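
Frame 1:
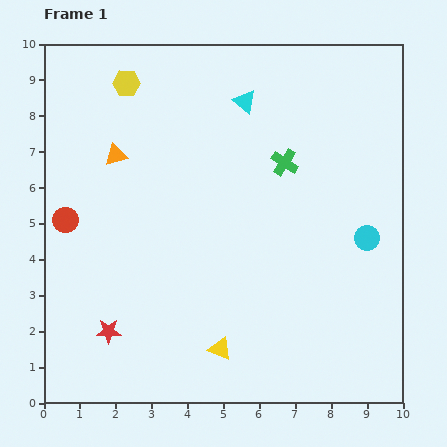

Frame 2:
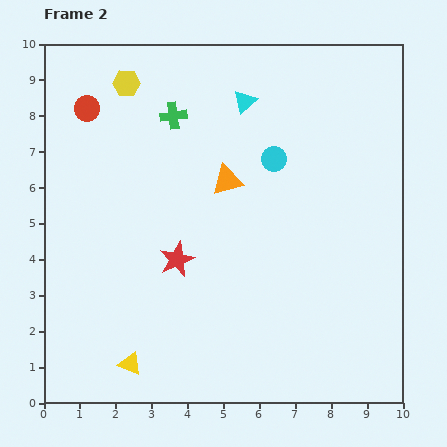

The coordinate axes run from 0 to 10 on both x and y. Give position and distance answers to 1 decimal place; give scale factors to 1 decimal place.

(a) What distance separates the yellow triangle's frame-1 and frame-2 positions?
2.5

The yellow triangle moved from (4.9, 1.5) to (2.4, 1.1), a distance of √(2.5² + 0.4²) ≈ 2.5.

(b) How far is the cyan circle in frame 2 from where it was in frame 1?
3.4

The cyan circle moved from (9.0, 4.6) to (6.4, 6.8), a distance of √(2.6² + 2.2²) ≈ 3.4.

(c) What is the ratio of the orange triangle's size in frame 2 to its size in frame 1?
1.4×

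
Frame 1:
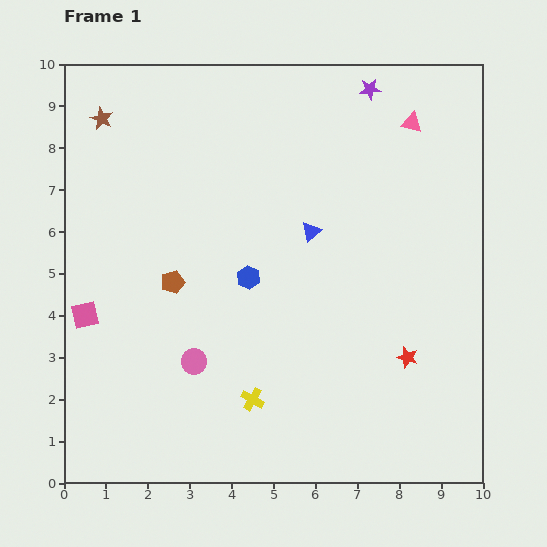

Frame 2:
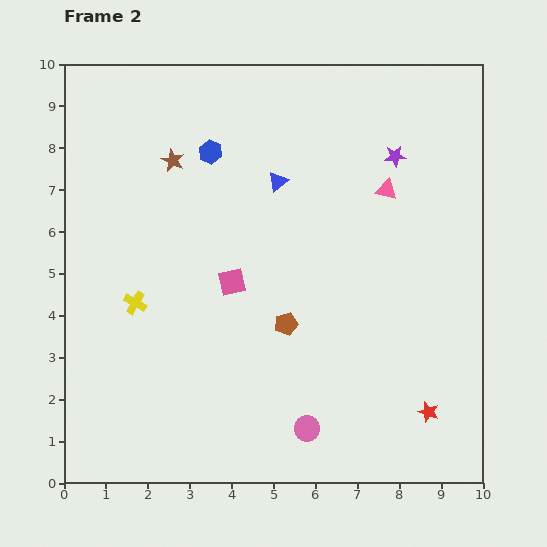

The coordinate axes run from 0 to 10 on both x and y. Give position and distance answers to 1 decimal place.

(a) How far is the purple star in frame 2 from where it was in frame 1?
1.7

The purple star moved from (7.3, 9.4) to (7.9, 7.8), a distance of √(0.6² + 1.6²) ≈ 1.7.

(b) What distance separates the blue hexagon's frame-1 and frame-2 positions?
3.1

The blue hexagon moved from (4.4, 4.9) to (3.5, 7.9), a distance of √(0.9² + 3.0²) ≈ 3.1.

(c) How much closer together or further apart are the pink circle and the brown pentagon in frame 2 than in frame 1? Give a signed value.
+0.5

Distance in frame 1: 2.0. Distance in frame 2: 2.5.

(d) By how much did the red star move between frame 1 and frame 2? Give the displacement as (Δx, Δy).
(0.5, -1.3)

The red star was at (8.2, 3.0) in frame 1 and (8.7, 1.7) in frame 2.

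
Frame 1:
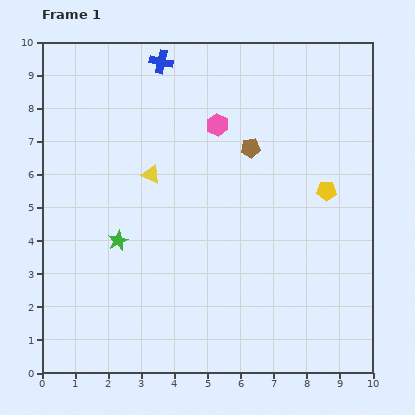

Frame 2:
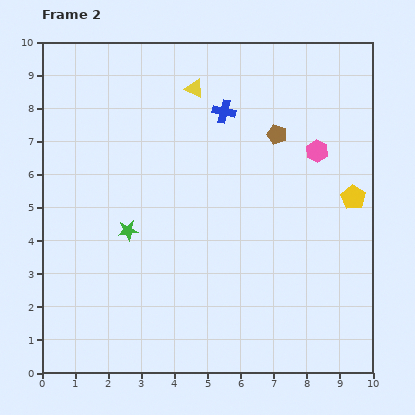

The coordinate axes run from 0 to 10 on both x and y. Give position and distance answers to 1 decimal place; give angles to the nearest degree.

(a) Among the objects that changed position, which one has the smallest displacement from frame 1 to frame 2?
the green star

(moved 0.4)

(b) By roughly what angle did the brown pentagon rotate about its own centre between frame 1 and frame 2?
25° clockwise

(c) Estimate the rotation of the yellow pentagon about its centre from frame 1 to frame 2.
30° clockwise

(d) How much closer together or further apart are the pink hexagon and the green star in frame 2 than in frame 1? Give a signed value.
+1.6

Distance in frame 1: 4.6. Distance in frame 2: 6.2.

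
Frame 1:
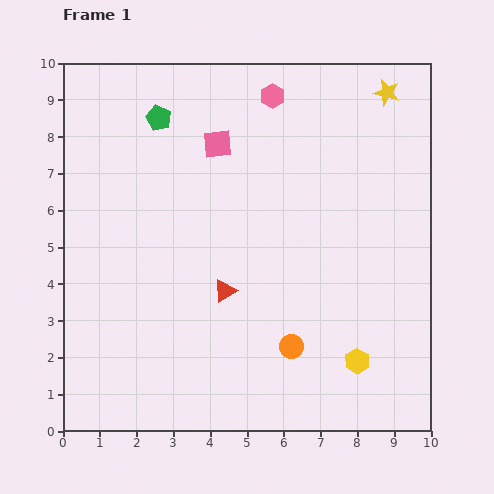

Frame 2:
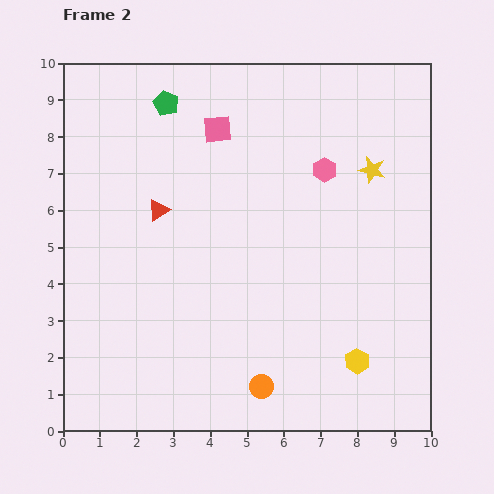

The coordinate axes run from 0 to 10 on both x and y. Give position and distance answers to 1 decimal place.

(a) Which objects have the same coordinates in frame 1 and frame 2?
the yellow hexagon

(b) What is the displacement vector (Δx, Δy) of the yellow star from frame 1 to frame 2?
(-0.4, -2.1)

The yellow star was at (8.8, 9.2) in frame 1 and (8.4, 7.1) in frame 2.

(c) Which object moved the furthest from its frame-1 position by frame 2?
the red triangle

(moved 2.8; next 2.4)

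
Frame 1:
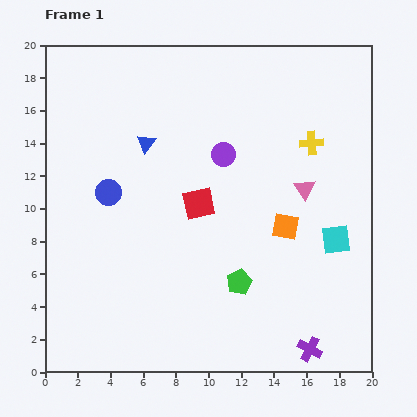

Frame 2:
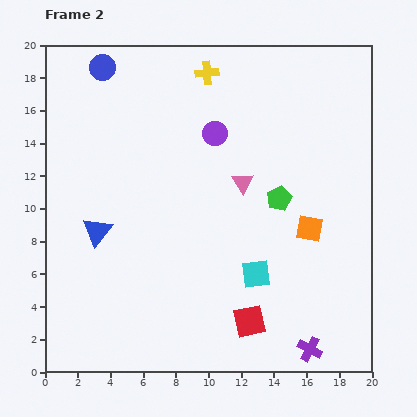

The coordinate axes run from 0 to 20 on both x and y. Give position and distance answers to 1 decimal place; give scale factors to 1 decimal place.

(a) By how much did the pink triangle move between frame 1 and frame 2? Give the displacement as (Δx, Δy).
(-3.8, 0.4)

The pink triangle was at (15.9, 11.2) in frame 1 and (12.1, 11.6) in frame 2.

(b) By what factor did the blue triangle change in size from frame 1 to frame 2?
1.6×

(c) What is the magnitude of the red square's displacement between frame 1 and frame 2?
7.8

The red square moved from (9.4, 10.3) to (12.5, 3.1), a distance of √(3.1² + 7.2²) ≈ 7.8.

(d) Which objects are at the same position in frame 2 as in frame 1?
the purple cross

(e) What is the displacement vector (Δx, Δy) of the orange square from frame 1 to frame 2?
(1.5, -0.1)

The orange square was at (14.7, 8.9) in frame 1 and (16.2, 8.8) in frame 2.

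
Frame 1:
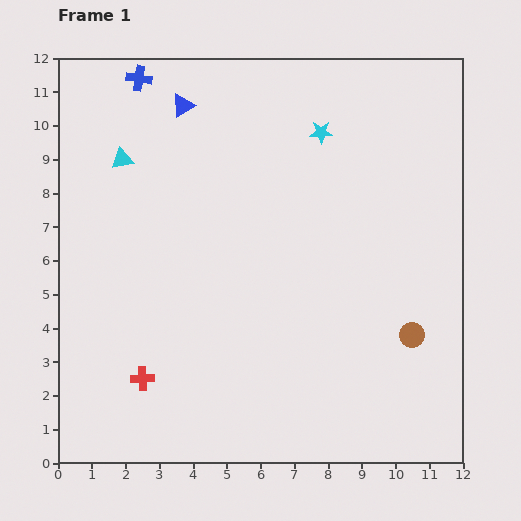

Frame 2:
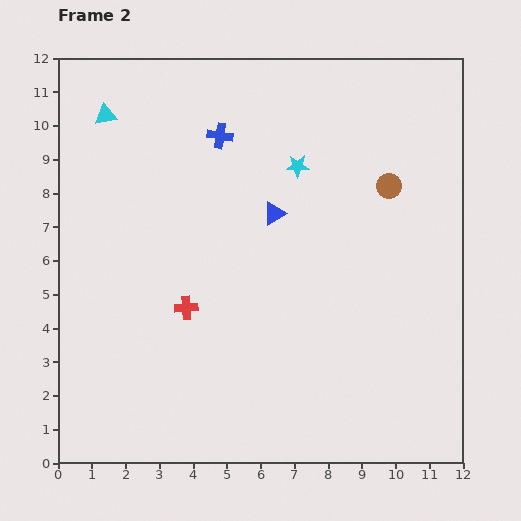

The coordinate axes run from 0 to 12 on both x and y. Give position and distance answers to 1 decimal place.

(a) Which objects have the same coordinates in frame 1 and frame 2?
none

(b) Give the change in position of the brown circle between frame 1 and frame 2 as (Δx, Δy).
(-0.7, 4.4)

The brown circle was at (10.5, 3.8) in frame 1 and (9.8, 8.2) in frame 2.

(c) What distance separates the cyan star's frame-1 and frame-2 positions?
1.2

The cyan star moved from (7.8, 9.8) to (7.1, 8.8), a distance of √(0.7² + 1.0²) ≈ 1.2.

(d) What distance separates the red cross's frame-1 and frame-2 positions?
2.5

The red cross moved from (2.5, 2.5) to (3.8, 4.6), a distance of √(1.3² + 2.1²) ≈ 2.5.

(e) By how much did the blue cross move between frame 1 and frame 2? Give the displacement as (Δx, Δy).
(2.4, -1.7)

The blue cross was at (2.4, 11.4) in frame 1 and (4.8, 9.7) in frame 2.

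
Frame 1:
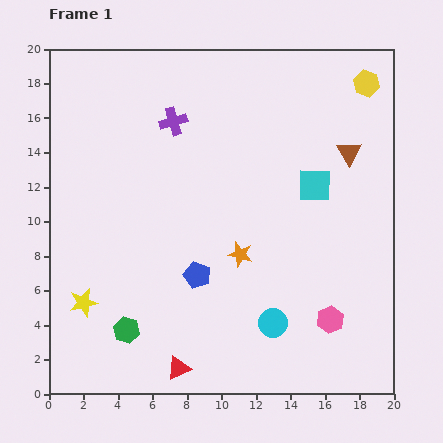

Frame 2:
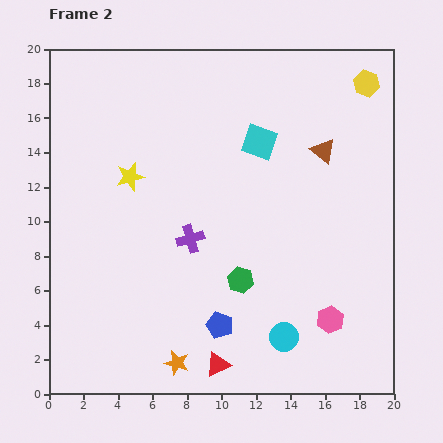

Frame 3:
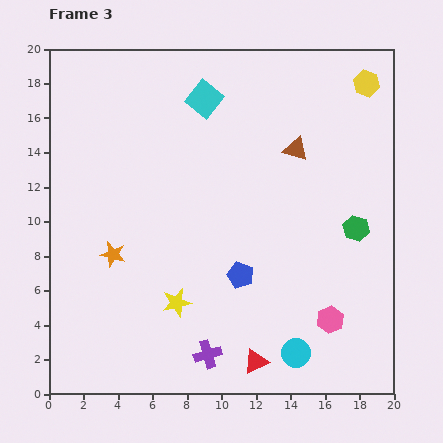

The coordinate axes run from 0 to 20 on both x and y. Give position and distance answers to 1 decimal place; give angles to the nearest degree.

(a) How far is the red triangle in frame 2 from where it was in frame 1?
2.3

The red triangle moved from (7.5, 1.5) to (9.8, 1.7), a distance of √(2.3² + 0.2²) ≈ 2.3.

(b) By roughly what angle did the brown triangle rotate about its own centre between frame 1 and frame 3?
41° counter-clockwise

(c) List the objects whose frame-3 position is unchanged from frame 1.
the pink hexagon, the yellow hexagon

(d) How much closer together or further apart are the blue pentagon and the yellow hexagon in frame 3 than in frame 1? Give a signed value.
-1.5

Distance in frame 1: 14.8. Distance in frame 3: 13.3.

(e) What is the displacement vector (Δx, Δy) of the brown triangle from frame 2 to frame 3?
(-1.6, 0.1)

The brown triangle was at (15.9, 14.1) in frame 2 and (14.3, 14.2) in frame 3.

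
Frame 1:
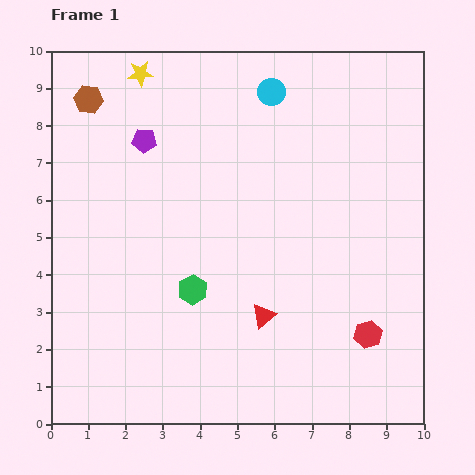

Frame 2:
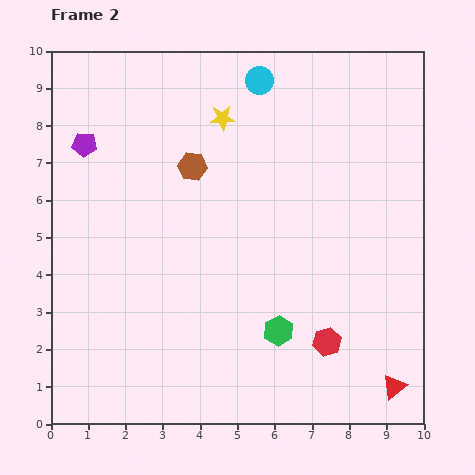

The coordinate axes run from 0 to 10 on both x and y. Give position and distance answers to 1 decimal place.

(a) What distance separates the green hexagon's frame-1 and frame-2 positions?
2.5

The green hexagon moved from (3.8, 3.6) to (6.1, 2.5), a distance of √(2.3² + 1.1²) ≈ 2.5.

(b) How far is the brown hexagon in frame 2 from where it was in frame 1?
3.3

The brown hexagon moved from (1.0, 8.7) to (3.8, 6.9), a distance of √(2.8² + 1.8²) ≈ 3.3.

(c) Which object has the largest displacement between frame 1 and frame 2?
the red triangle

(moved 4.0; next 3.3)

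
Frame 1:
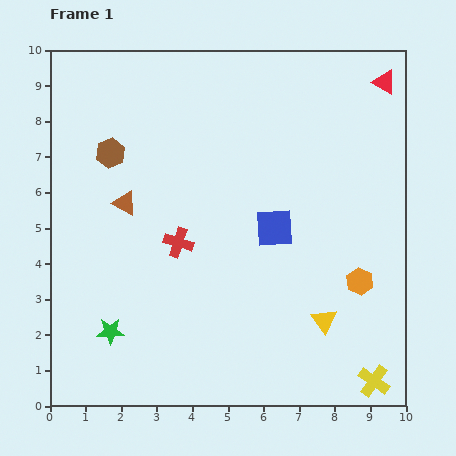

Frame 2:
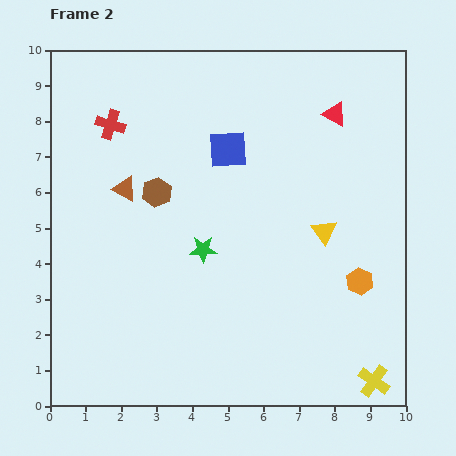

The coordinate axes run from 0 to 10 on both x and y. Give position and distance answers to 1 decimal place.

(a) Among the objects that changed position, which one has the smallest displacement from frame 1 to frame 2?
the brown triangle

(moved 0.4)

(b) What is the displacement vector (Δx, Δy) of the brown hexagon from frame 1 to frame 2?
(1.3, -1.1)

The brown hexagon was at (1.7, 7.1) in frame 1 and (3.0, 6.0) in frame 2.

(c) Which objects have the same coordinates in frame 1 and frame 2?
the yellow cross, the orange hexagon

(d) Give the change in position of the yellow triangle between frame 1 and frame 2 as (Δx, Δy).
(0.0, 2.5)

The yellow triangle was at (7.7, 2.4) in frame 1 and (7.7, 4.9) in frame 2.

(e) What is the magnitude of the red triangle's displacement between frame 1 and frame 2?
1.7

The red triangle moved from (9.4, 9.1) to (8.0, 8.2), a distance of √(1.4² + 0.9²) ≈ 1.7.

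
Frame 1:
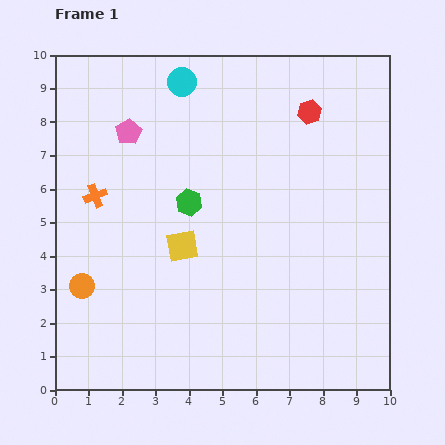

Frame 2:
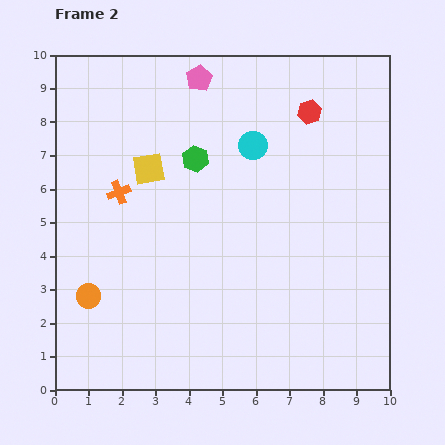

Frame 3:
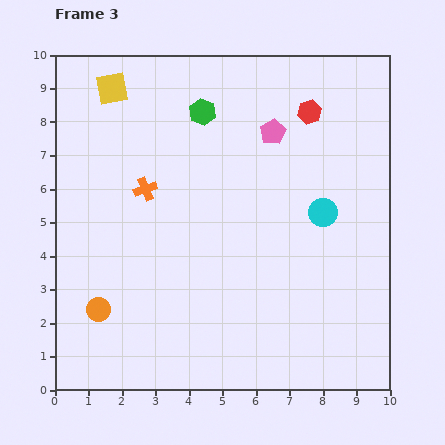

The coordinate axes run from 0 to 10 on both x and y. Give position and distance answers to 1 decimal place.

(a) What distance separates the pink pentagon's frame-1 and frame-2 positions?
2.6

The pink pentagon moved from (2.2, 7.7) to (4.3, 9.3), a distance of √(2.1² + 1.6²) ≈ 2.6.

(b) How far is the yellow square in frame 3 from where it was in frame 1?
5.1

The yellow square moved from (3.8, 4.3) to (1.7, 9.0), a distance of √(2.1² + 4.7²) ≈ 5.1.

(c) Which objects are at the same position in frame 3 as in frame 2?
the red hexagon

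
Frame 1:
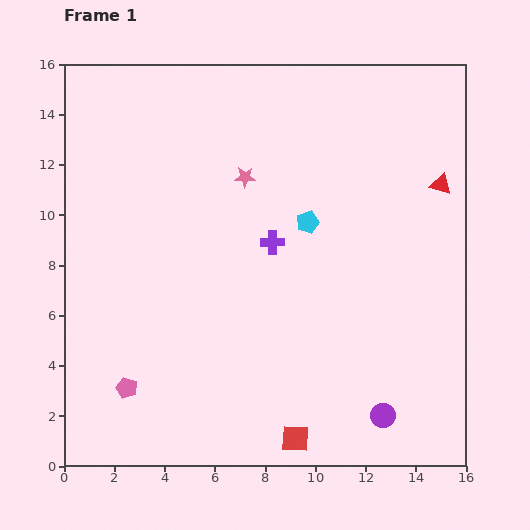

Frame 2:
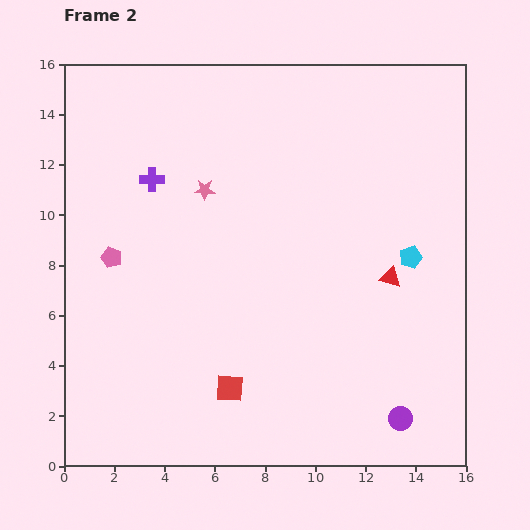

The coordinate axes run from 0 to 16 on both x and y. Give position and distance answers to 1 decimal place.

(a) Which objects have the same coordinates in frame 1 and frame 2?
none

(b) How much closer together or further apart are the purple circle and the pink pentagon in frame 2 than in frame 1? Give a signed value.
+2.9

Distance in frame 1: 10.3. Distance in frame 2: 13.2.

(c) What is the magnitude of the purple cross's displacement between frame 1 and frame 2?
5.4

The purple cross moved from (8.3, 8.9) to (3.5, 11.4), a distance of √(4.8² + 2.5²) ≈ 5.4.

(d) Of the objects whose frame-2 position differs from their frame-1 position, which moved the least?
the purple circle

(moved 0.7)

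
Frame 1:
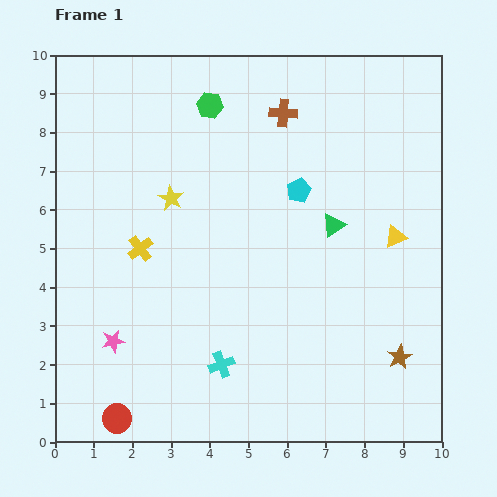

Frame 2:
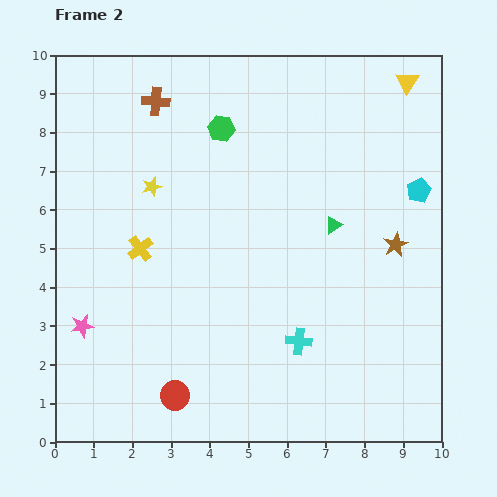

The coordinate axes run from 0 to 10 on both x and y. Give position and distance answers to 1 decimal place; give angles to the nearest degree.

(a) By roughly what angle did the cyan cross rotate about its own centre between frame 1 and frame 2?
27° clockwise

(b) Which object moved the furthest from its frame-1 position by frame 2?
the yellow triangle

(moved 4.0; next 3.3)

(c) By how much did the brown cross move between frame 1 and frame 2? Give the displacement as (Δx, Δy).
(-3.3, 0.3)

The brown cross was at (5.9, 8.5) in frame 1 and (2.6, 8.8) in frame 2.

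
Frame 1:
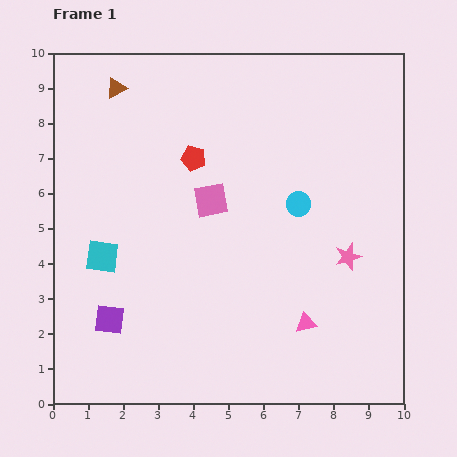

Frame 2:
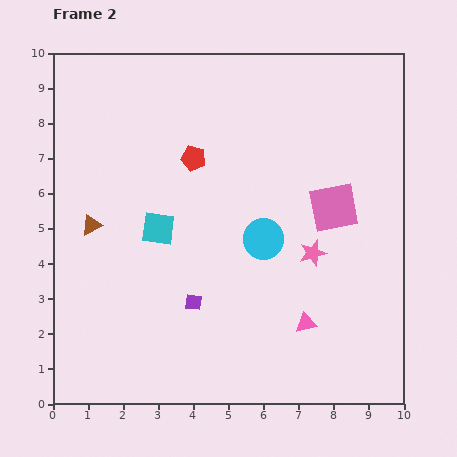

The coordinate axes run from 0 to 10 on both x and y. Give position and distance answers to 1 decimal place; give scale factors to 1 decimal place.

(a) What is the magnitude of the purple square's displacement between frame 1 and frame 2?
2.5

The purple square moved from (1.6, 2.4) to (4.0, 2.9), a distance of √(2.4² + 0.5²) ≈ 2.5.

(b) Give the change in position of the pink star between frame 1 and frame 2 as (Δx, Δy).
(-1.0, 0.1)

The pink star was at (8.4, 4.2) in frame 1 and (7.4, 4.3) in frame 2.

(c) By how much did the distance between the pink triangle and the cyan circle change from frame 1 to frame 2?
-0.7

Distance in frame 1: 3.4. Distance in frame 2: 2.7.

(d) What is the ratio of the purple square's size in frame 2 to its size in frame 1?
0.6×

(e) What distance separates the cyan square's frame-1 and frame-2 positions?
1.8

The cyan square moved from (1.4, 4.2) to (3.0, 5.0), a distance of √(1.6² + 0.8²) ≈ 1.8.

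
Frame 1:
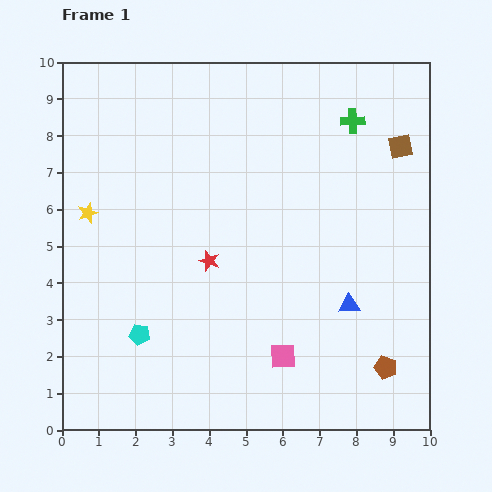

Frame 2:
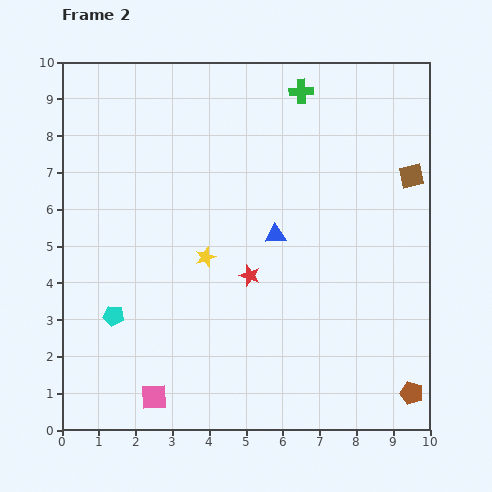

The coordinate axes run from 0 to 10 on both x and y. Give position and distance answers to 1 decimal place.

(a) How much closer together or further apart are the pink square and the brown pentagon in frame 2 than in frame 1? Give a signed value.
+4.2

Distance in frame 1: 2.8. Distance in frame 2: 7.0.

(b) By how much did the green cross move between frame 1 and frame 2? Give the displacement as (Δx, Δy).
(-1.4, 0.8)

The green cross was at (7.9, 8.4) in frame 1 and (6.5, 9.2) in frame 2.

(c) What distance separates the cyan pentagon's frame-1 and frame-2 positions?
0.9

The cyan pentagon moved from (2.1, 2.6) to (1.4, 3.1), a distance of √(0.7² + 0.5²) ≈ 0.9.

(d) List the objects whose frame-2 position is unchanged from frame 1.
none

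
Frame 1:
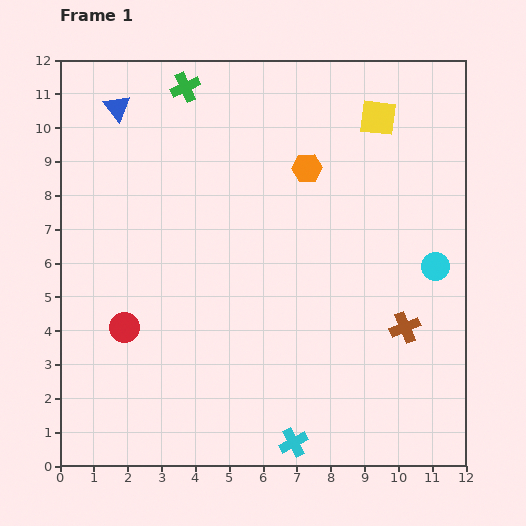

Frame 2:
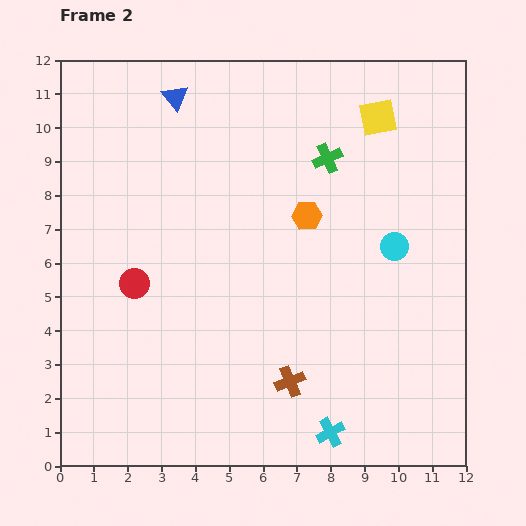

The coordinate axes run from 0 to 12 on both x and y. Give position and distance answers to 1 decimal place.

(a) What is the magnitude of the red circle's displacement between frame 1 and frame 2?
1.3

The red circle moved from (1.9, 4.1) to (2.2, 5.4), a distance of √(0.3² + 1.3²) ≈ 1.3.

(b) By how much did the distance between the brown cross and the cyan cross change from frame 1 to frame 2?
-2.8

Distance in frame 1: 4.7. Distance in frame 2: 1.9.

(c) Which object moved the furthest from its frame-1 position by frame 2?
the green cross

(moved 4.7; next 3.8)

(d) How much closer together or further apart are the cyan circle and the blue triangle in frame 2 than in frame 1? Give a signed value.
-2.7

Distance in frame 1: 10.5. Distance in frame 2: 7.8.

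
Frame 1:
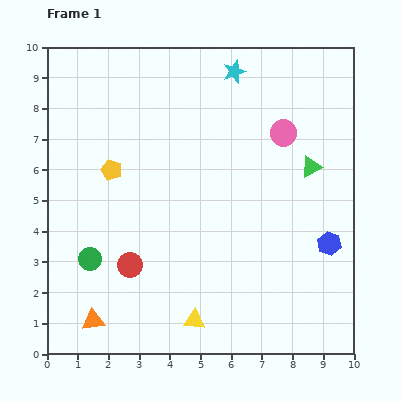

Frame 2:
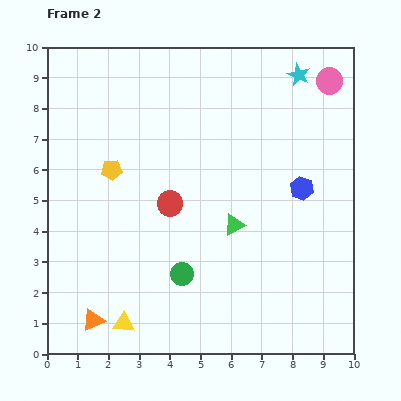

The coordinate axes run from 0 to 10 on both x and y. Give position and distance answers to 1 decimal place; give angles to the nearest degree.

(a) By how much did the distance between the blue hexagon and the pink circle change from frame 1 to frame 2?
-0.3

Distance in frame 1: 3.9. Distance in frame 2: 3.6.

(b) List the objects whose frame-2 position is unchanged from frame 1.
the yellow pentagon, the orange triangle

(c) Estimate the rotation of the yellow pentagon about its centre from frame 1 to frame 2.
25° counter-clockwise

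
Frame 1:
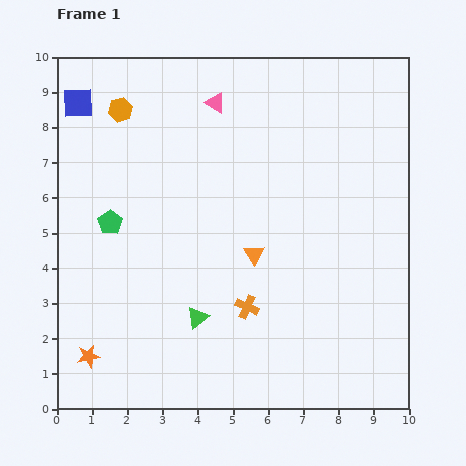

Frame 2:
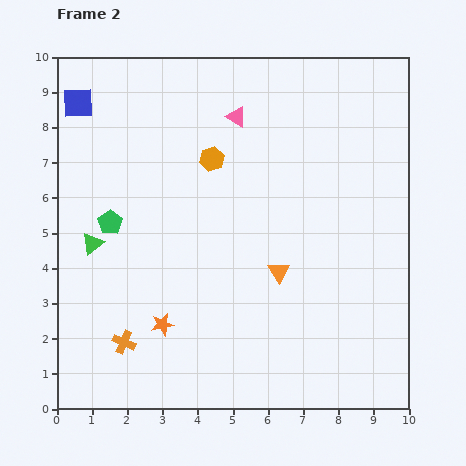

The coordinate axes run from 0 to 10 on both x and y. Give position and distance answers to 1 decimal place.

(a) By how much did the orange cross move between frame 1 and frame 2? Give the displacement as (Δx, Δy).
(-3.5, -1.0)

The orange cross was at (5.4, 2.9) in frame 1 and (1.9, 1.9) in frame 2.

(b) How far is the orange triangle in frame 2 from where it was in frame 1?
0.9

The orange triangle moved from (5.6, 4.4) to (6.3, 3.9), a distance of √(0.7² + 0.5²) ≈ 0.9.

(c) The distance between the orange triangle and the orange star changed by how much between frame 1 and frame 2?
-1.9

Distance in frame 1: 5.5. Distance in frame 2: 3.6.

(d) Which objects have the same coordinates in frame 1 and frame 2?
the green pentagon, the blue square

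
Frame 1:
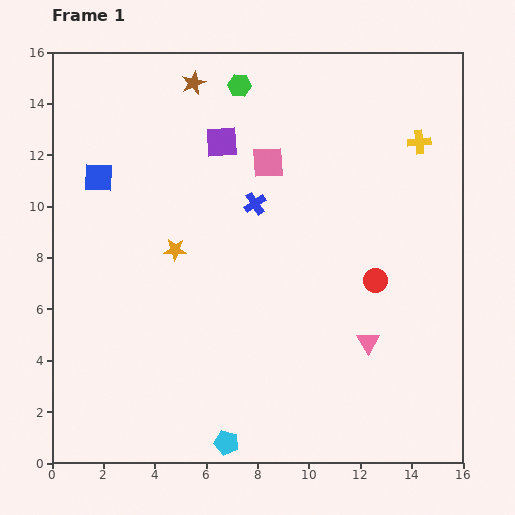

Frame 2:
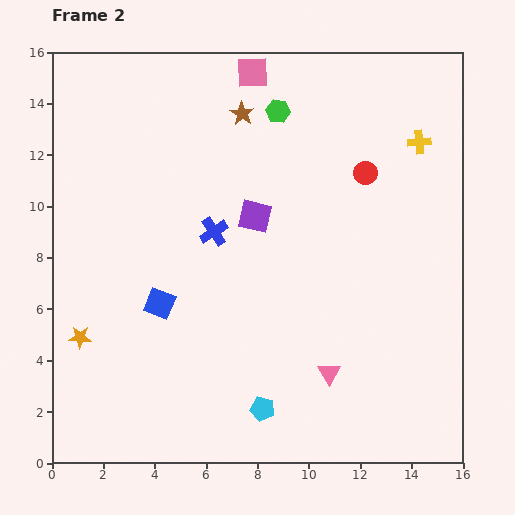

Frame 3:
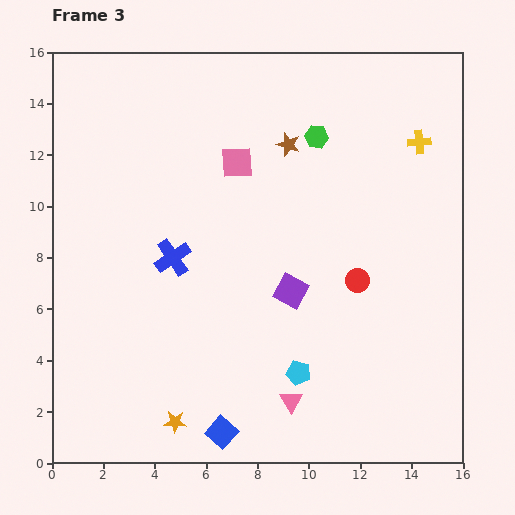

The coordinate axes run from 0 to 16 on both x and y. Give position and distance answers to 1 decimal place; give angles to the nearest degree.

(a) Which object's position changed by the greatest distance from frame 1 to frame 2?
the blue square

(moved 5.5; next 5.0)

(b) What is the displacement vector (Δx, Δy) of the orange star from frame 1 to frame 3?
(0.0, -6.7)

The orange star was at (4.8, 8.3) in frame 1 and (4.8, 1.6) in frame 3.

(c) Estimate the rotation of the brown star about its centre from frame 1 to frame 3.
31° counter-clockwise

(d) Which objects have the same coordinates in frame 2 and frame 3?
the yellow cross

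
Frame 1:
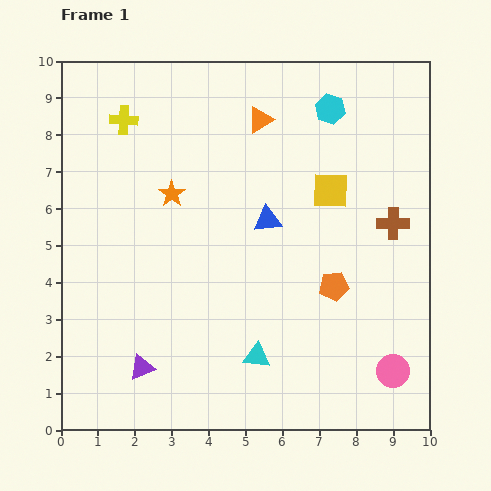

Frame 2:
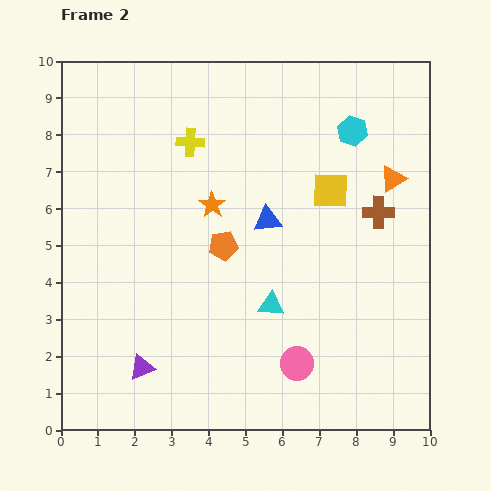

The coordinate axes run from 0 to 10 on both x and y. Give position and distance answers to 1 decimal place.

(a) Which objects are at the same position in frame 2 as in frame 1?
the blue triangle, the yellow square, the purple triangle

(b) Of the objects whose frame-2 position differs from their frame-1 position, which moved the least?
the brown cross

(moved 0.5)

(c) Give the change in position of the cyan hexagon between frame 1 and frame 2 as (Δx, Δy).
(0.6, -0.6)

The cyan hexagon was at (7.3, 8.7) in frame 1 and (7.9, 8.1) in frame 2.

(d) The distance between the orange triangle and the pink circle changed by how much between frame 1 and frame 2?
-2.1

Distance in frame 1: 7.7. Distance in frame 2: 5.6.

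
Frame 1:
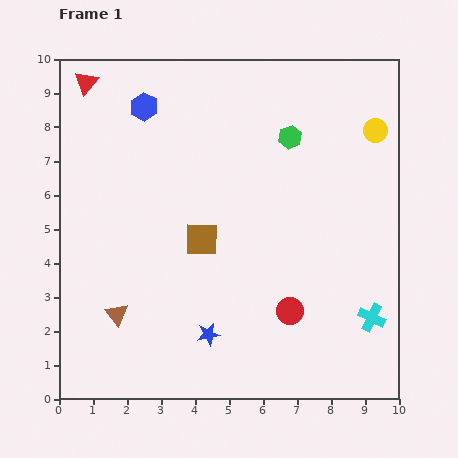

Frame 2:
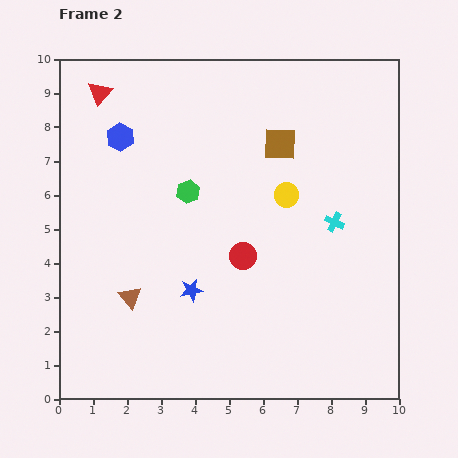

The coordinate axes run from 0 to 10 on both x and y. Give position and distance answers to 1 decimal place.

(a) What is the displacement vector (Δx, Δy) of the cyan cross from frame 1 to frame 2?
(-1.1, 2.8)

The cyan cross was at (9.2, 2.4) in frame 1 and (8.1, 5.2) in frame 2.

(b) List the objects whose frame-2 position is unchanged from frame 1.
none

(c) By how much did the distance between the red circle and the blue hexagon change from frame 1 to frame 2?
-2.4

Distance in frame 1: 7.4. Distance in frame 2: 5.0.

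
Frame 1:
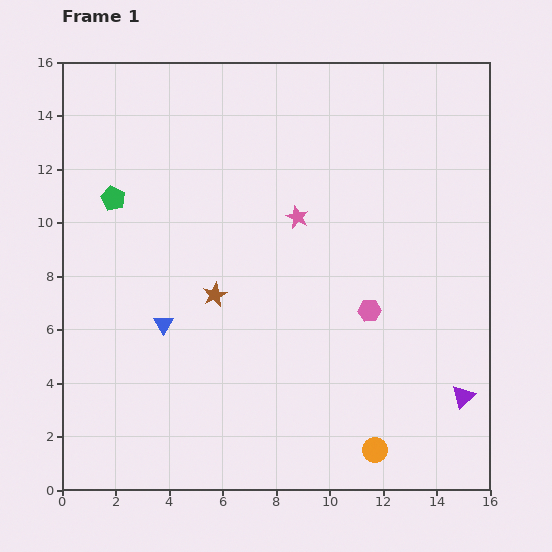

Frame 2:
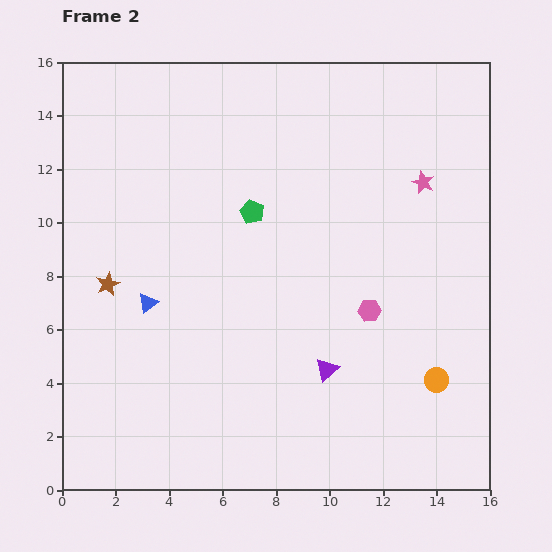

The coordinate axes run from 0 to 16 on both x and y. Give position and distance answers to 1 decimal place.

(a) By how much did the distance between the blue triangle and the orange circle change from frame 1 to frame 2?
+2.0

Distance in frame 1: 9.2. Distance in frame 2: 11.2.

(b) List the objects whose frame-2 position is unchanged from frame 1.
the pink hexagon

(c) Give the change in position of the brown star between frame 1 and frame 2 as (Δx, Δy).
(-4.0, 0.4)

The brown star was at (5.7, 7.3) in frame 1 and (1.7, 7.7) in frame 2.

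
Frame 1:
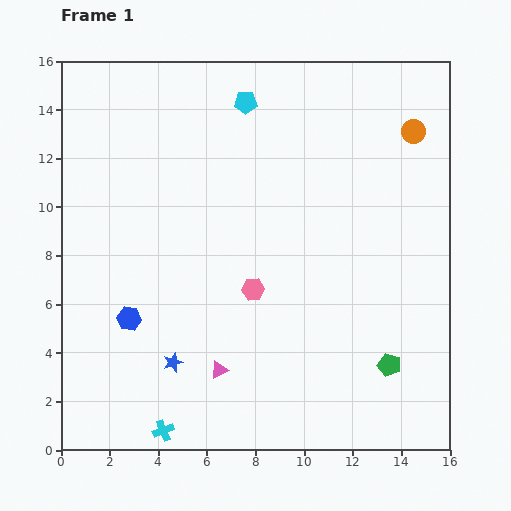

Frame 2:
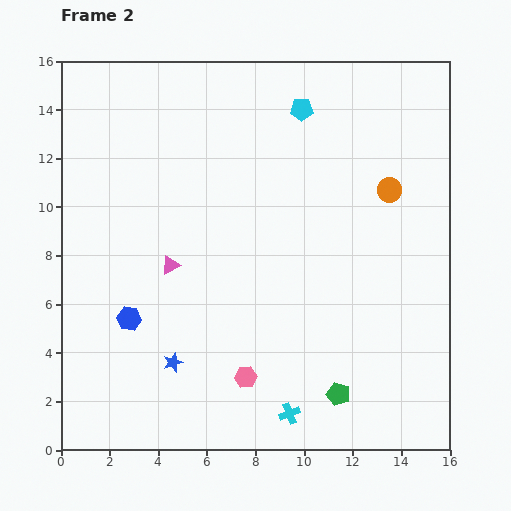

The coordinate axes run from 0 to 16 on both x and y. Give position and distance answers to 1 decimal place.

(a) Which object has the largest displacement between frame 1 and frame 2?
the cyan cross

(moved 5.2; next 4.7)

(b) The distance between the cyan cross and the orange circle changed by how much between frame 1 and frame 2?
-5.9

Distance in frame 1: 16.0. Distance in frame 2: 10.1.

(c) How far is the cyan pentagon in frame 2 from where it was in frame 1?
2.3

The cyan pentagon moved from (7.6, 14.3) to (9.9, 14.0), a distance of √(2.3² + 0.3²) ≈ 2.3.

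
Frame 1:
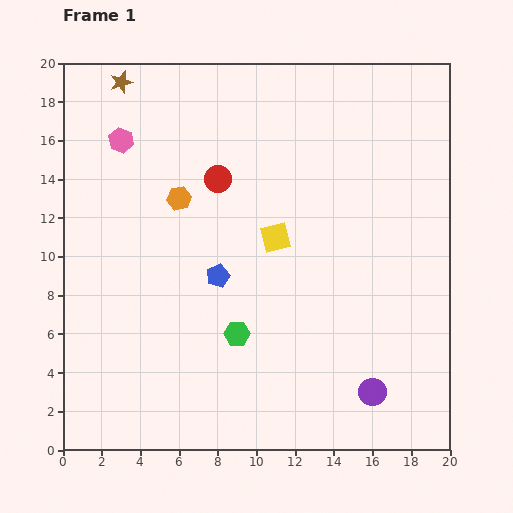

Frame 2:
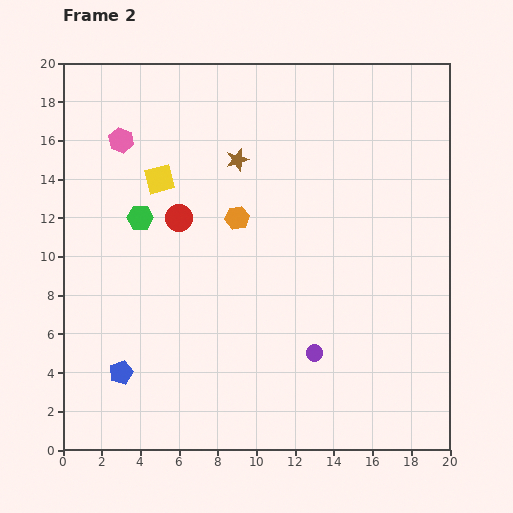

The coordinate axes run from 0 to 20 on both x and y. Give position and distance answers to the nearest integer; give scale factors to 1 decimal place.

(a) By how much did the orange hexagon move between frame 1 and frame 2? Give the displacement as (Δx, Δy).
(3, -1)

The orange hexagon was at (6, 13) in frame 1 and (9, 12) in frame 2.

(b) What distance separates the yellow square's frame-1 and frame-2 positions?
7

The yellow square moved from (11, 11) to (5, 14), a distance of √(6² + 3²) ≈ 7.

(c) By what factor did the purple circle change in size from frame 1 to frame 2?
0.6×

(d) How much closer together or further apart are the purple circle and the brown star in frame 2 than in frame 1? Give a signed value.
-10

Distance in frame 1: 21. Distance in frame 2: 11.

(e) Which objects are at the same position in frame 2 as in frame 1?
the pink hexagon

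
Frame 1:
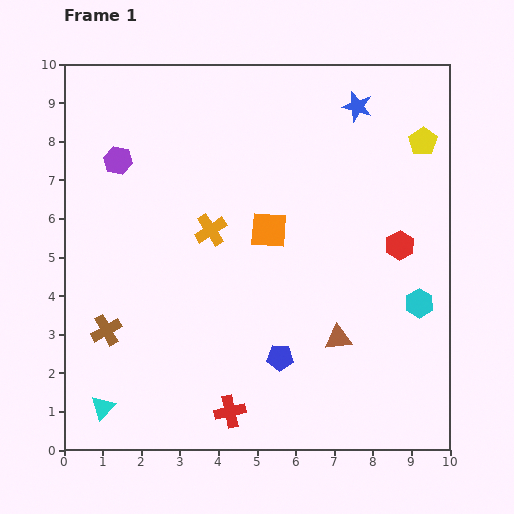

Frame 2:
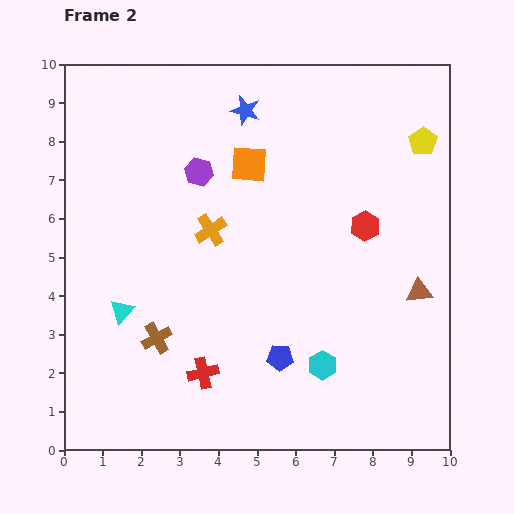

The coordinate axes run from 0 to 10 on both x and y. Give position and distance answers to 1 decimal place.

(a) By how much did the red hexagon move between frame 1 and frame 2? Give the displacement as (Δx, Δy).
(-0.9, 0.5)

The red hexagon was at (8.7, 5.3) in frame 1 and (7.8, 5.8) in frame 2.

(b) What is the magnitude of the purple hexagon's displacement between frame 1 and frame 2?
2.1

The purple hexagon moved from (1.4, 7.5) to (3.5, 7.2), a distance of √(2.1² + 0.3²) ≈ 2.1.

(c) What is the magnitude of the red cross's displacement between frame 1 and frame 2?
1.2

The red cross moved from (4.3, 1.0) to (3.6, 2.0), a distance of √(0.7² + 1.0²) ≈ 1.2.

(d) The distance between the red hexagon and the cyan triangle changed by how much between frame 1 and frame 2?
-2.1

Distance in frame 1: 8.8. Distance in frame 2: 6.7.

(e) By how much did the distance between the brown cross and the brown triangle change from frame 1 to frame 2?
+0.9

Distance in frame 1: 6.0. Distance in frame 2: 6.9.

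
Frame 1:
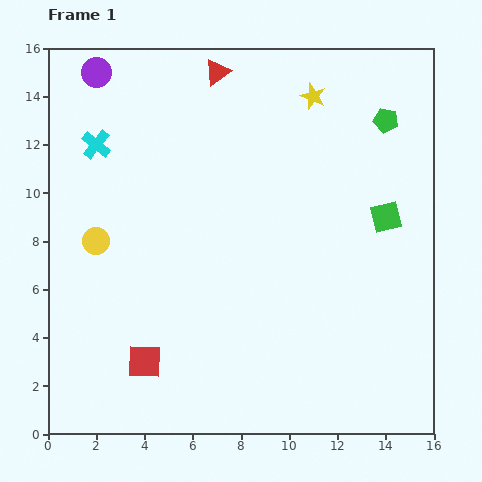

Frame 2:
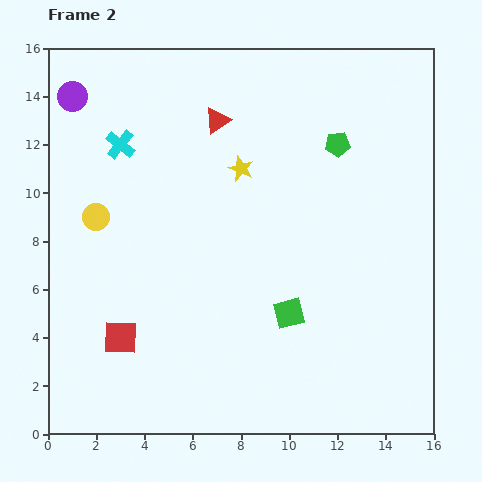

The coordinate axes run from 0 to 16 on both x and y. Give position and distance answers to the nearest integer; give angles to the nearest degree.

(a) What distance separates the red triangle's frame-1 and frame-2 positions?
2

The red triangle moved from (7, 15) to (7, 13), a distance of √(0² + 2²) ≈ 2.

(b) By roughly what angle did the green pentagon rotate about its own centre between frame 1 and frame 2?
17° counter-clockwise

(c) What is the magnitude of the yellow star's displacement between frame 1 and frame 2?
4

The yellow star moved from (11, 14) to (8, 11), a distance of √(3² + 3²) ≈ 4.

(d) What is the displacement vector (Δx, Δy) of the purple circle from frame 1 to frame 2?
(-1, -1)

The purple circle was at (2, 15) in frame 1 and (1, 14) in frame 2.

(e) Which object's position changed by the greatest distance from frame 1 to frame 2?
the green square

(moved 6; next 4)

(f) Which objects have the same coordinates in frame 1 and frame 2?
none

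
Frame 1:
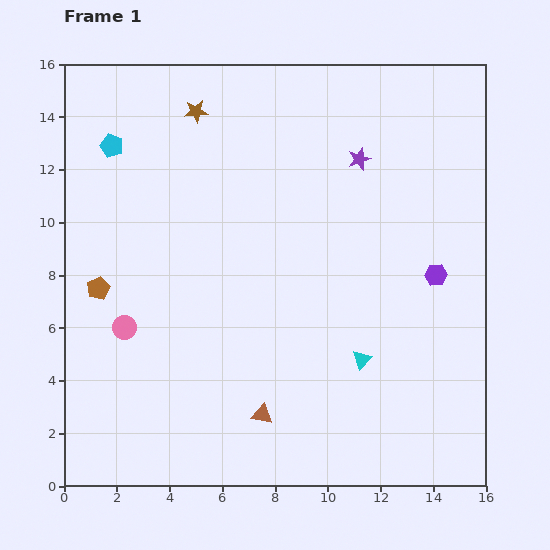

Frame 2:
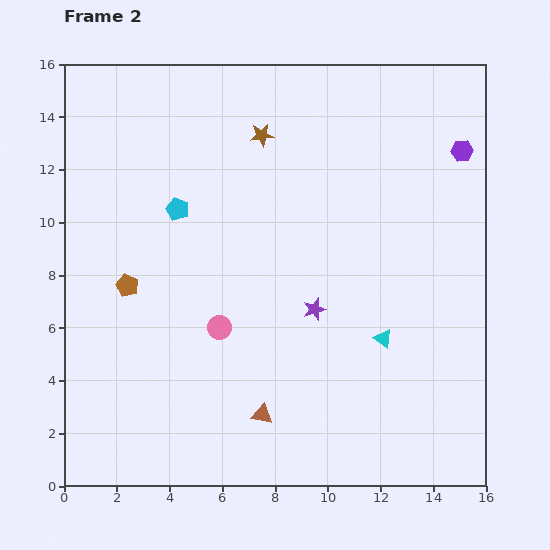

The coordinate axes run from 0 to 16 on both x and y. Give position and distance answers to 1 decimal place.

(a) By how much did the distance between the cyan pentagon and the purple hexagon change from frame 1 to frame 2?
-2.2

Distance in frame 1: 13.2. Distance in frame 2: 11.0.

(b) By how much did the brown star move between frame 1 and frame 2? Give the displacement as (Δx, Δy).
(2.5, -0.9)

The brown star was at (5.0, 14.2) in frame 1 and (7.5, 13.3) in frame 2.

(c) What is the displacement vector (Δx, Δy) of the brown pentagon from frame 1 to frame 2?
(1.1, 0.1)

The brown pentagon was at (1.3, 7.5) in frame 1 and (2.4, 7.6) in frame 2.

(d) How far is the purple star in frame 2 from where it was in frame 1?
5.9

The purple star moved from (11.2, 12.4) to (9.5, 6.7), a distance of √(1.7² + 5.7²) ≈ 5.9.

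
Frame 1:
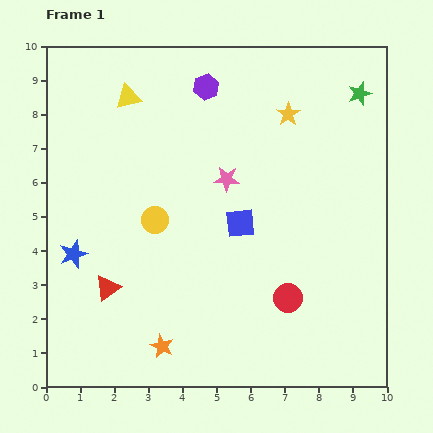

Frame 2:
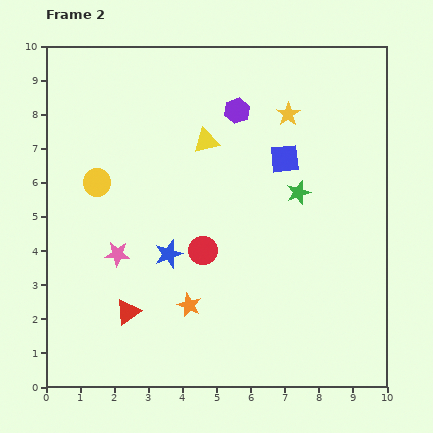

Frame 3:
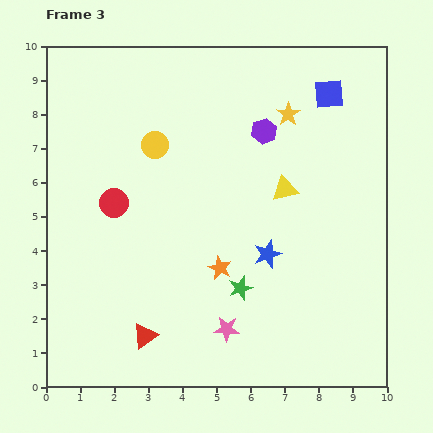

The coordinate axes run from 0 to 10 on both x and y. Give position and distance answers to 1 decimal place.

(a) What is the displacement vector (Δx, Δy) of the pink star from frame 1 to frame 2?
(-3.2, -2.2)

The pink star was at (5.3, 6.1) in frame 1 and (2.1, 3.9) in frame 2.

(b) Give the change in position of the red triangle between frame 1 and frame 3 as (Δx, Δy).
(1.1, -1.4)

The red triangle was at (1.8, 2.9) in frame 1 and (2.9, 1.5) in frame 3.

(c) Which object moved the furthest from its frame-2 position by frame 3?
the pink star

(moved 3.9; next 3.3)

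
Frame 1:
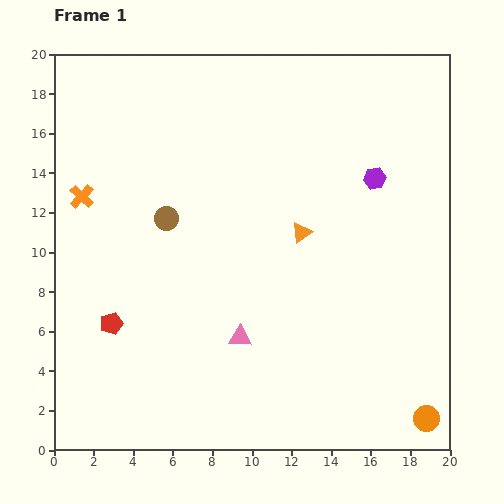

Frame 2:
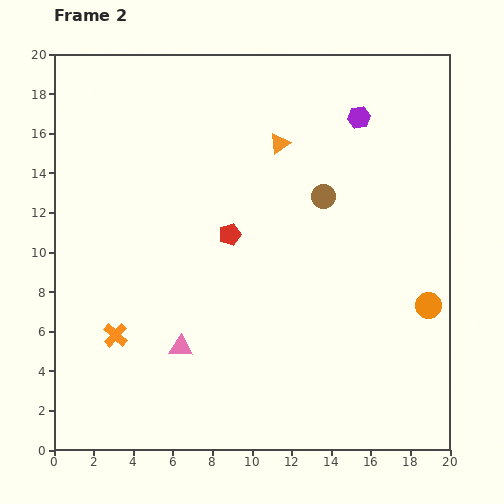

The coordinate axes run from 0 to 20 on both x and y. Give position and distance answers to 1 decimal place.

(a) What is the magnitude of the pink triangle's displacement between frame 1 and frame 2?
3.0

The pink triangle moved from (9.4, 5.7) to (6.4, 5.2), a distance of √(3.0² + 0.5²) ≈ 3.0.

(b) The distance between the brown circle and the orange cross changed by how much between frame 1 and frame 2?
+8.2

Distance in frame 1: 4.4. Distance in frame 2: 12.6.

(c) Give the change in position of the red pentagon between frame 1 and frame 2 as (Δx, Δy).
(6.0, 4.5)

The red pentagon was at (2.9, 6.4) in frame 1 and (8.9, 10.9) in frame 2.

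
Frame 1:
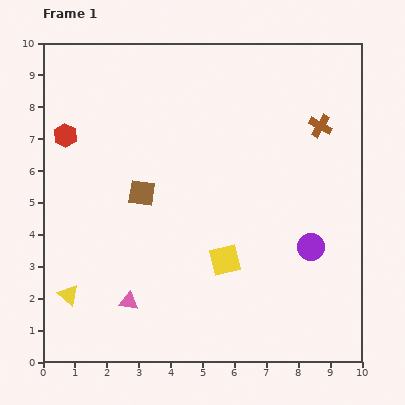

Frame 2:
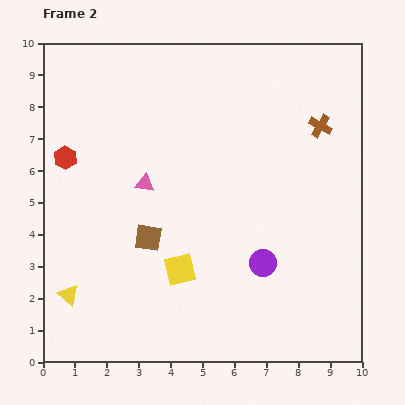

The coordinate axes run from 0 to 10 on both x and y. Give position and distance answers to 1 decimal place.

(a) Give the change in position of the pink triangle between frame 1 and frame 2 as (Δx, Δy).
(0.5, 3.7)

The pink triangle was at (2.7, 1.9) in frame 1 and (3.2, 5.6) in frame 2.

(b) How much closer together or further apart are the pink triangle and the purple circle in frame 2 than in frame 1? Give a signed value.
-1.4

Distance in frame 1: 5.9. Distance in frame 2: 4.5.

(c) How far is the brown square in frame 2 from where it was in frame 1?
1.4

The brown square moved from (3.1, 5.3) to (3.3, 3.9), a distance of √(0.2² + 1.4²) ≈ 1.4.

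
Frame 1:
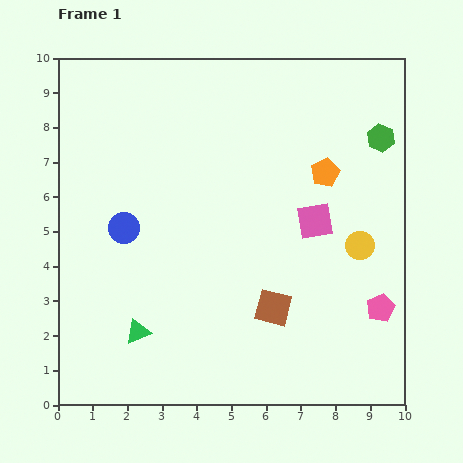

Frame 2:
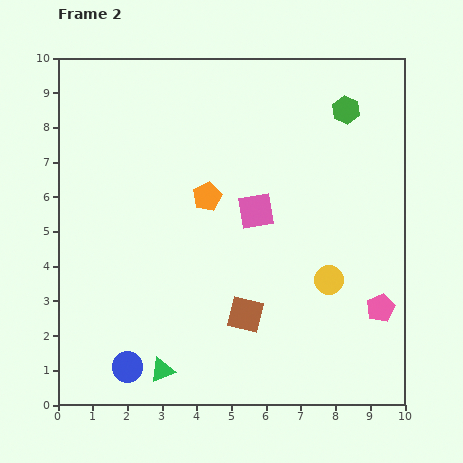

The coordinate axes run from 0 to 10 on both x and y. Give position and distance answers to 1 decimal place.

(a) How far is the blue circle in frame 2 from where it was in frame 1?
4.0

The blue circle moved from (1.9, 5.1) to (2.0, 1.1), a distance of √(0.1² + 4.0²) ≈ 4.0.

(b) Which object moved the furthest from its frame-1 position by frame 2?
the blue circle

(moved 4.0; next 3.5)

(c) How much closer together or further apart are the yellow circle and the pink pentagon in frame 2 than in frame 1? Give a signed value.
-0.2

Distance in frame 1: 1.9. Distance in frame 2: 1.7.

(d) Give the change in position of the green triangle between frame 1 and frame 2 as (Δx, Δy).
(0.7, -1.1)

The green triangle was at (2.3, 2.1) in frame 1 and (3.0, 1.0) in frame 2.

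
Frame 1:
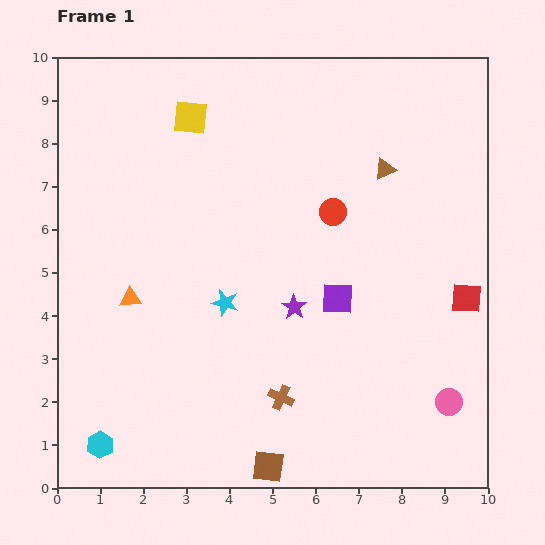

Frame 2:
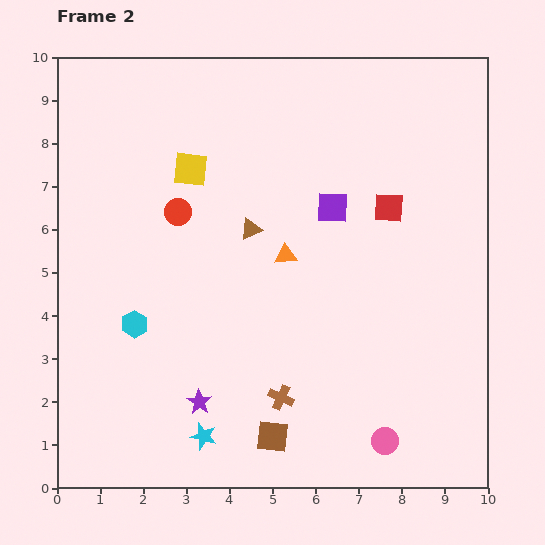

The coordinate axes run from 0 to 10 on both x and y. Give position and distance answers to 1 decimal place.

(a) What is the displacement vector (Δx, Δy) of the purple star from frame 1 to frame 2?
(-2.2, -2.2)

The purple star was at (5.5, 4.2) in frame 1 and (3.3, 2.0) in frame 2.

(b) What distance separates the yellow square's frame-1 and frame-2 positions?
1.2

The yellow square moved from (3.1, 8.6) to (3.1, 7.4), a distance of √(0.0² + 1.2²) ≈ 1.2.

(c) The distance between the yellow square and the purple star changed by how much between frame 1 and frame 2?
+0.4

Distance in frame 1: 5.0. Distance in frame 2: 5.4.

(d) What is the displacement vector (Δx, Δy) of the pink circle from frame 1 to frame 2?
(-1.5, -0.9)

The pink circle was at (9.1, 2.0) in frame 1 and (7.6, 1.1) in frame 2.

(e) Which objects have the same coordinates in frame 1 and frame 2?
the brown cross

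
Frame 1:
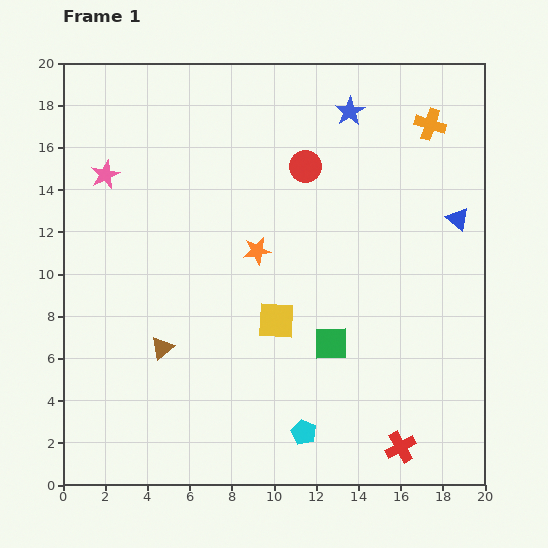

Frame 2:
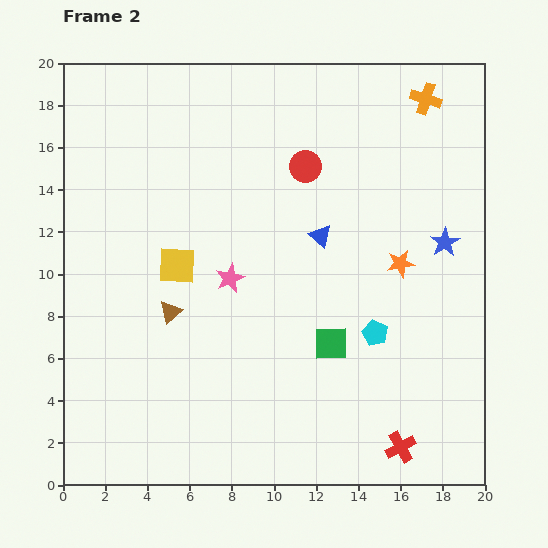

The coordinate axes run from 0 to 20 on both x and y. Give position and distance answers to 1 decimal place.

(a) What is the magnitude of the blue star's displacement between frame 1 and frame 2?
7.7

The blue star moved from (13.6, 17.7) to (18.1, 11.5), a distance of √(4.5² + 6.2²) ≈ 7.7.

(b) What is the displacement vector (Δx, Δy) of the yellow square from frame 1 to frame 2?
(-4.7, 2.6)

The yellow square was at (10.1, 7.8) in frame 1 and (5.4, 10.4) in frame 2.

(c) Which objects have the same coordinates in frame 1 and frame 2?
the red circle, the red cross, the green square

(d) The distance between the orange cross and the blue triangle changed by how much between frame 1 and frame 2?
+3.5

Distance in frame 1: 4.7. Distance in frame 2: 8.2.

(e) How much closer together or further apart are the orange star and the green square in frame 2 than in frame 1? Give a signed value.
-0.6

Distance in frame 1: 5.6. Distance in frame 2: 5.0.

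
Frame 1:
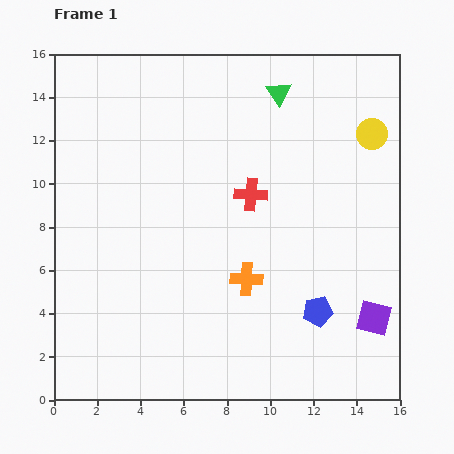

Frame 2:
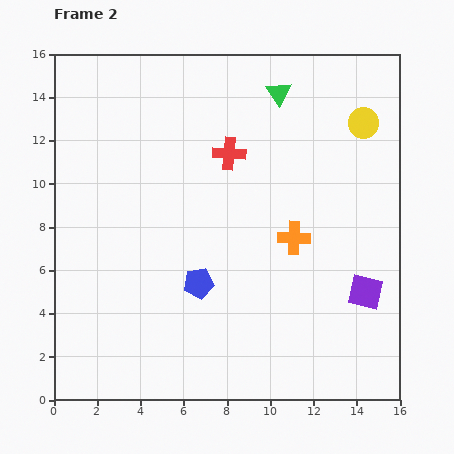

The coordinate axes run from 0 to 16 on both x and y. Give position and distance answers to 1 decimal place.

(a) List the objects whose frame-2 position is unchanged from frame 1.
the green triangle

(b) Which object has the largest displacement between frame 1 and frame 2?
the blue pentagon

(moved 5.7; next 2.9)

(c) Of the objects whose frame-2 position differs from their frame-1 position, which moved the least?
the yellow circle

(moved 0.6)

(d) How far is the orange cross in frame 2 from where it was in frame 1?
2.9

The orange cross moved from (8.9, 5.6) to (11.1, 7.5), a distance of √(2.2² + 1.9²) ≈ 2.9.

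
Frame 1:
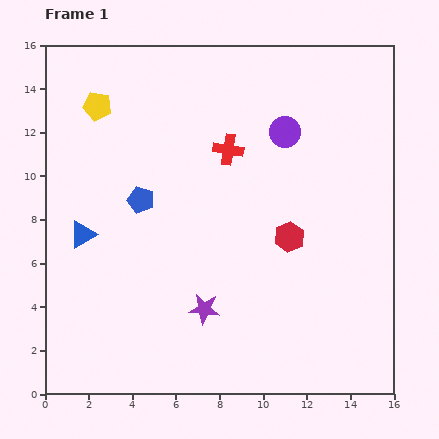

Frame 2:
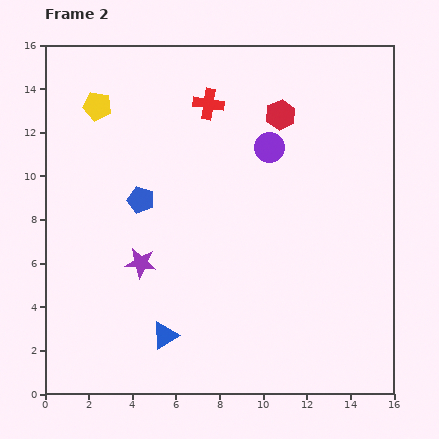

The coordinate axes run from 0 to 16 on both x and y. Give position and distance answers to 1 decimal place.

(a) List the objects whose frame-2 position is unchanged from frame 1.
the blue pentagon, the yellow pentagon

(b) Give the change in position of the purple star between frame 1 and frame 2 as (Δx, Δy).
(-2.9, 2.1)

The purple star was at (7.3, 3.9) in frame 1 and (4.4, 6.0) in frame 2.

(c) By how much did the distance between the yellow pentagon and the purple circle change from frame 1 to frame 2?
-0.6

Distance in frame 1: 8.7. Distance in frame 2: 8.1.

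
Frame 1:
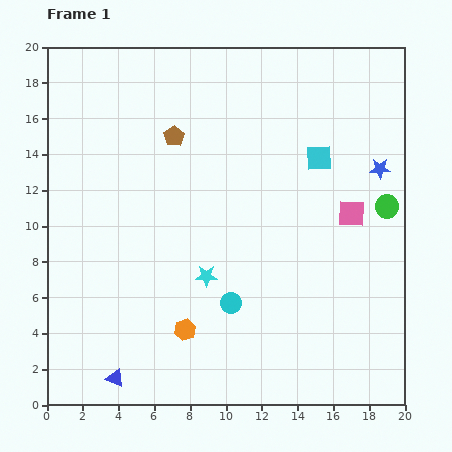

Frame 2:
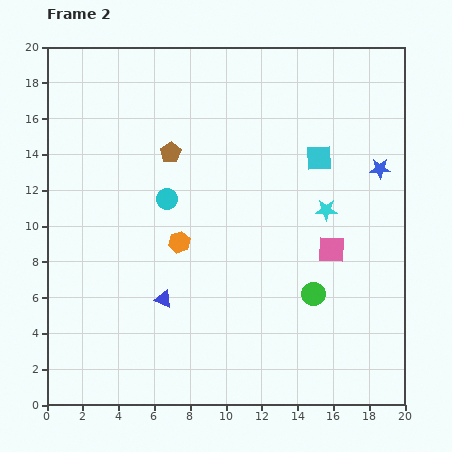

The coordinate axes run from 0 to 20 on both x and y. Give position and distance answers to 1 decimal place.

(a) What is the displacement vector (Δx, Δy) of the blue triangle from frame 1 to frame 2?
(2.7, 4.4)

The blue triangle was at (3.8, 1.5) in frame 1 and (6.5, 5.9) in frame 2.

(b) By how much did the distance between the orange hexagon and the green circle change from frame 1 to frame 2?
-5.2

Distance in frame 1: 13.2. Distance in frame 2: 8.0.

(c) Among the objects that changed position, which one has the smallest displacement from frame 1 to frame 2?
the brown pentagon

(moved 0.9)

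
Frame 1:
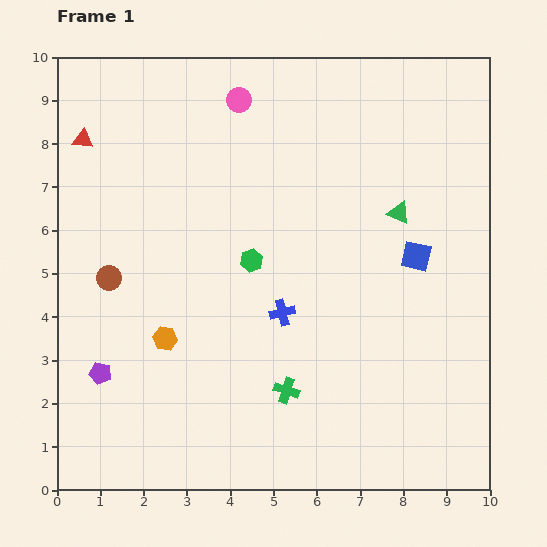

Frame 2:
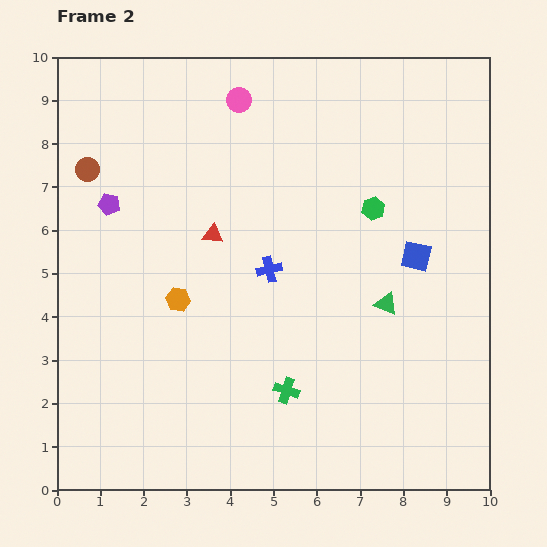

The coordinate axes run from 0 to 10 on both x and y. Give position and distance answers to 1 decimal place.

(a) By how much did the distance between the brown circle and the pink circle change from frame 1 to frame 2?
-1.3

Distance in frame 1: 5.1. Distance in frame 2: 3.8.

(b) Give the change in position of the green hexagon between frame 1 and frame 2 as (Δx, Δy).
(2.8, 1.2)

The green hexagon was at (4.5, 5.3) in frame 1 and (7.3, 6.5) in frame 2.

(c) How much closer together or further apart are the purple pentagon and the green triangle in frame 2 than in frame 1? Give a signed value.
-1.0

Distance in frame 1: 7.8. Distance in frame 2: 6.8.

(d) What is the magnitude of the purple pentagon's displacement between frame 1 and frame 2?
3.9

The purple pentagon moved from (1.0, 2.7) to (1.2, 6.6), a distance of √(0.2² + 3.9²) ≈ 3.9.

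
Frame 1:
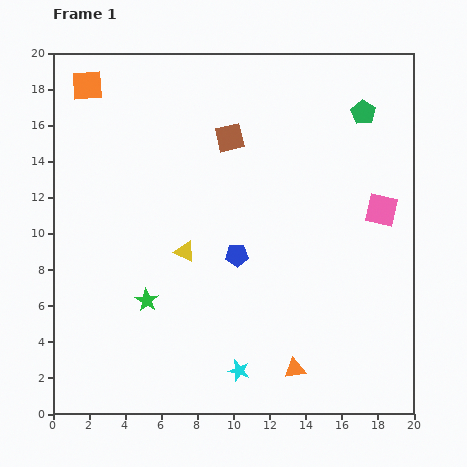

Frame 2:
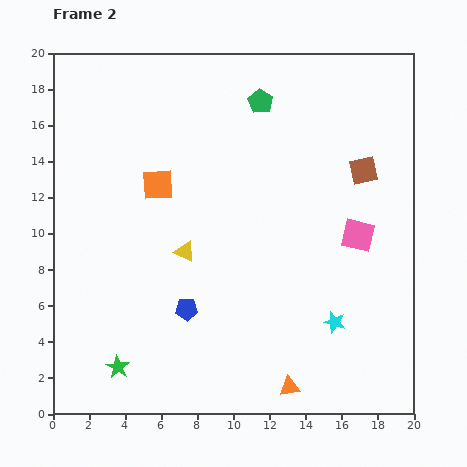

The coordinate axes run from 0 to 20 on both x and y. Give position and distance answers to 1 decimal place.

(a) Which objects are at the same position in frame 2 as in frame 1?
the yellow triangle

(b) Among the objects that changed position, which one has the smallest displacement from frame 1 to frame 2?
the orange triangle

(moved 1.0)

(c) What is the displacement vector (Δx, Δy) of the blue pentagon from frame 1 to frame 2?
(-2.8, -3.0)

The blue pentagon was at (10.2, 8.8) in frame 1 and (7.4, 5.8) in frame 2.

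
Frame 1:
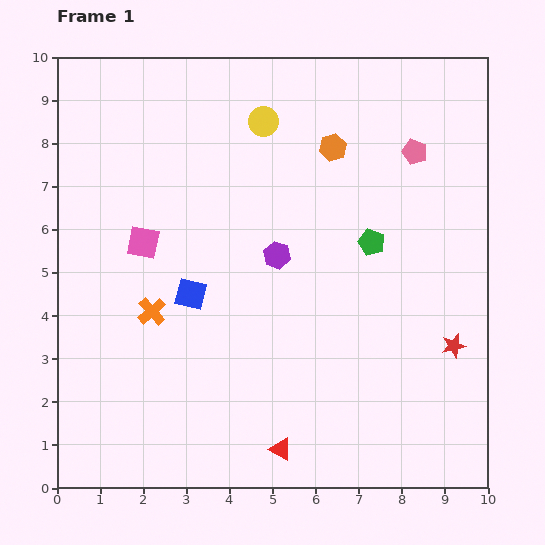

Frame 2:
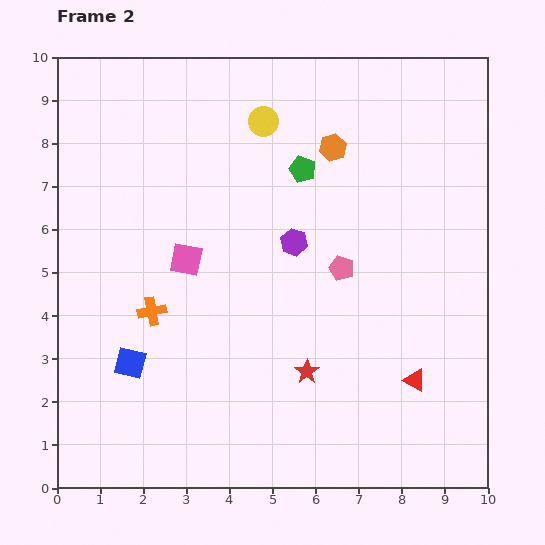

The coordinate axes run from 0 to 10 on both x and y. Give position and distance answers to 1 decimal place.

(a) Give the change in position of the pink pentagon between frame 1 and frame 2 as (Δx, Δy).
(-1.7, -2.7)

The pink pentagon was at (8.3, 7.8) in frame 1 and (6.6, 5.1) in frame 2.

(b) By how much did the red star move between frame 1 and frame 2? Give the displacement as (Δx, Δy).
(-3.4, -0.6)

The red star was at (9.2, 3.3) in frame 1 and (5.8, 2.7) in frame 2.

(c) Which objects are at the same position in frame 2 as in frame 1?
the orange hexagon, the yellow circle, the orange cross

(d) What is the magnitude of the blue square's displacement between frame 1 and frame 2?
2.1

The blue square moved from (3.1, 4.5) to (1.7, 2.9), a distance of √(1.4² + 1.6²) ≈ 2.1.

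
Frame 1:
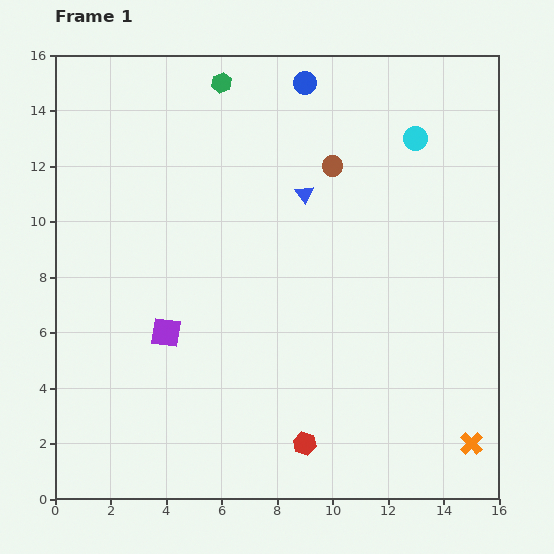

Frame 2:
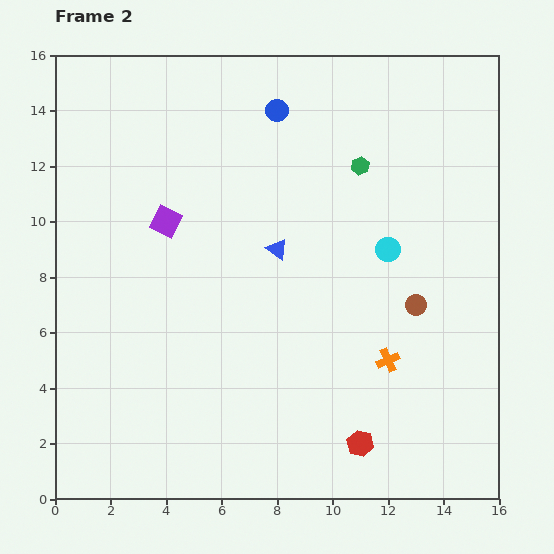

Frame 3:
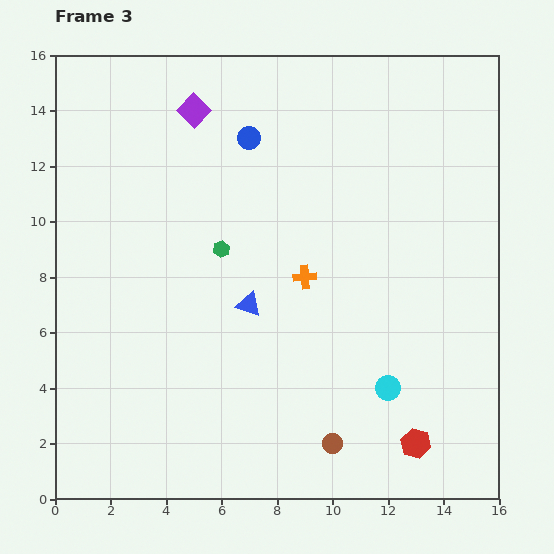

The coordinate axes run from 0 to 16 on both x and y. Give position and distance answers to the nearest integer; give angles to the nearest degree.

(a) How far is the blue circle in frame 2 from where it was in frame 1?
1

The blue circle moved from (9, 15) to (8, 14), a distance of √(1² + 1²) ≈ 1.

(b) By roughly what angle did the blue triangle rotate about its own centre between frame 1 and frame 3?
36° counter-clockwise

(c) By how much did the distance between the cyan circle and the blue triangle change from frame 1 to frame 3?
+2

Distance in frame 1: 4. Distance in frame 3: 6.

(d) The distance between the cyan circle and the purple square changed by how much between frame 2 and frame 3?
+4

Distance in frame 2: 8. Distance in frame 3: 12.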